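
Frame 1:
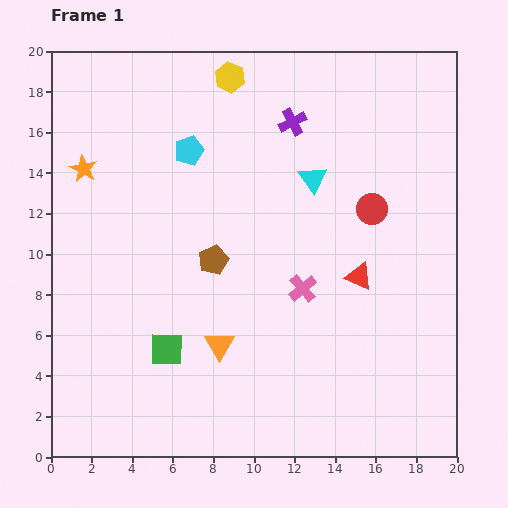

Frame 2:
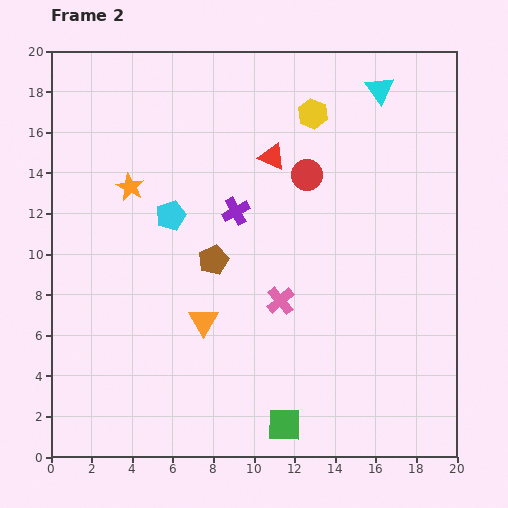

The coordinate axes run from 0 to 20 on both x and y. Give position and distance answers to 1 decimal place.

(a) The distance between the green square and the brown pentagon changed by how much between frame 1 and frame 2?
+3.8

Distance in frame 1: 5.0. Distance in frame 2: 8.8.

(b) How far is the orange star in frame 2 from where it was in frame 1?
2.5

The orange star moved from (1.6, 14.2) to (3.9, 13.3), a distance of √(2.3² + 0.9²) ≈ 2.5.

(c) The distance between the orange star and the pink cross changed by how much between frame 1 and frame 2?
-3.0

Distance in frame 1: 12.3. Distance in frame 2: 9.3.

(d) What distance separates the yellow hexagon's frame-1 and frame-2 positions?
4.5

The yellow hexagon moved from (8.8, 18.7) to (12.9, 16.9), a distance of √(4.1² + 1.8²) ≈ 4.5.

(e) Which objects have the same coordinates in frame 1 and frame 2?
the brown pentagon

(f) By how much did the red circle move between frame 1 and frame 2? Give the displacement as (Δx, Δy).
(-3.2, 1.7)

The red circle was at (15.8, 12.2) in frame 1 and (12.6, 13.9) in frame 2.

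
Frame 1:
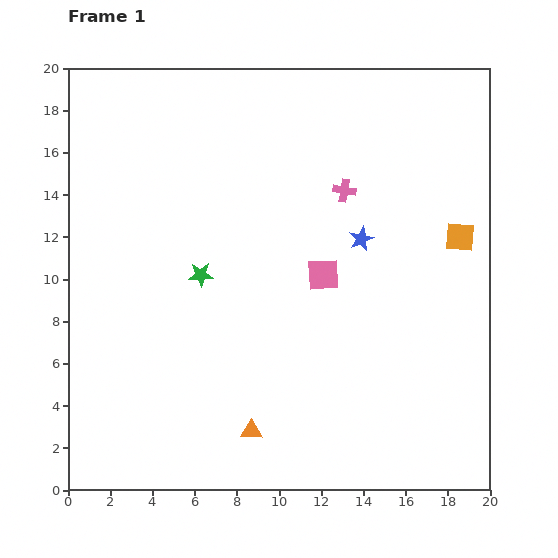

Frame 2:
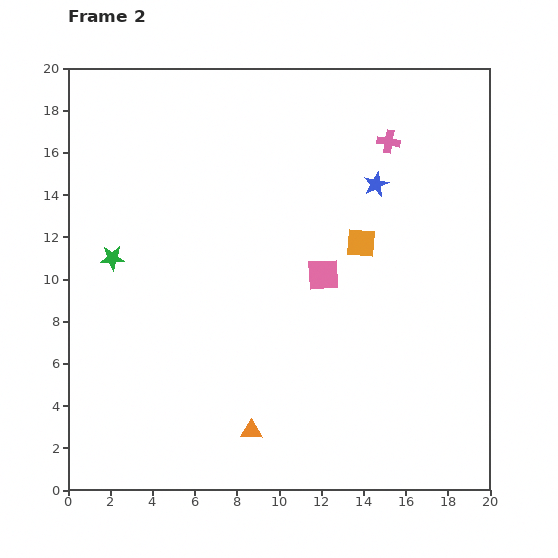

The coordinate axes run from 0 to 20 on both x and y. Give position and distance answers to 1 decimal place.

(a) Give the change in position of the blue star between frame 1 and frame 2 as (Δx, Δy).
(0.7, 2.6)

The blue star was at (13.9, 11.9) in frame 1 and (14.6, 14.5) in frame 2.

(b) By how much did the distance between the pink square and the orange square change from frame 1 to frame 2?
-4.4

Distance in frame 1: 6.7. Distance in frame 2: 2.3.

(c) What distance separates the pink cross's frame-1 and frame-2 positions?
3.1

The pink cross moved from (13.1, 14.2) to (15.2, 16.5), a distance of √(2.1² + 2.3²) ≈ 3.1.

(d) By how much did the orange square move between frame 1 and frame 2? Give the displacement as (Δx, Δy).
(-4.7, -0.3)

The orange square was at (18.6, 12.0) in frame 1 and (13.9, 11.7) in frame 2.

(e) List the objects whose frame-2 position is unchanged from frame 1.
the orange triangle, the pink square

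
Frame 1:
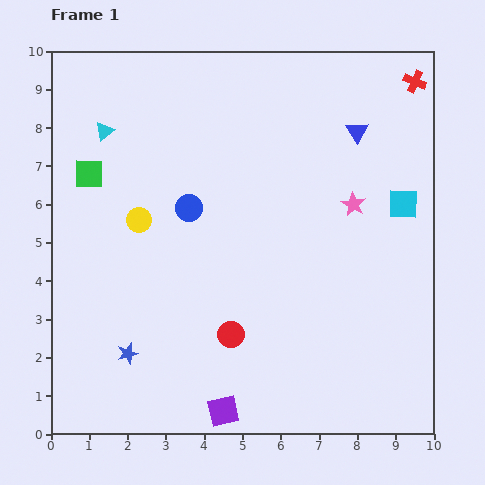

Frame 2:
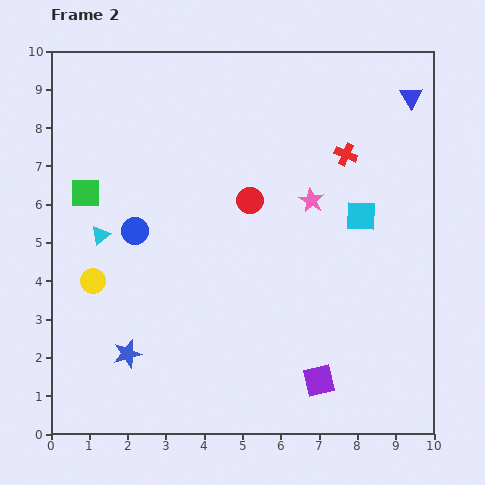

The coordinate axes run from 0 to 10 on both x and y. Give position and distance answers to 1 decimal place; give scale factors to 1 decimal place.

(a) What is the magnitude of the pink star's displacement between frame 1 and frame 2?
1.1

The pink star moved from (7.9, 6.0) to (6.8, 6.1), a distance of √(1.1² + 0.1²) ≈ 1.1.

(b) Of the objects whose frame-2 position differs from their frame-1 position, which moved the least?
the green square

(moved 0.5)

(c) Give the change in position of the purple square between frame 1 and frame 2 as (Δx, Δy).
(2.5, 0.8)

The purple square was at (4.5, 0.6) in frame 1 and (7.0, 1.4) in frame 2.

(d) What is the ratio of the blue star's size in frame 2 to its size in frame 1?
1.4×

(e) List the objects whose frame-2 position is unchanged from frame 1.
the blue star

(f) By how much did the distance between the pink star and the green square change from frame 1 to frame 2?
-1.0

Distance in frame 1: 6.9. Distance in frame 2: 5.9.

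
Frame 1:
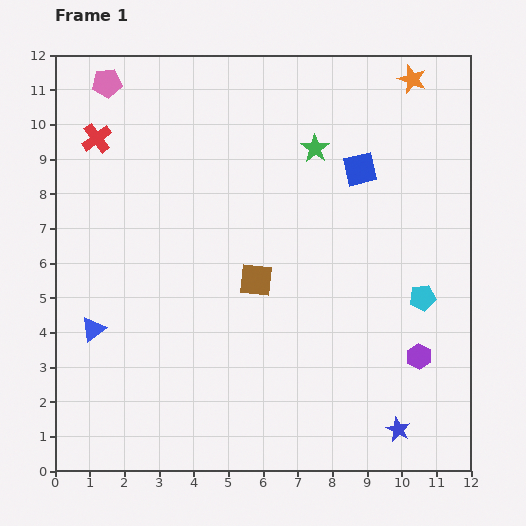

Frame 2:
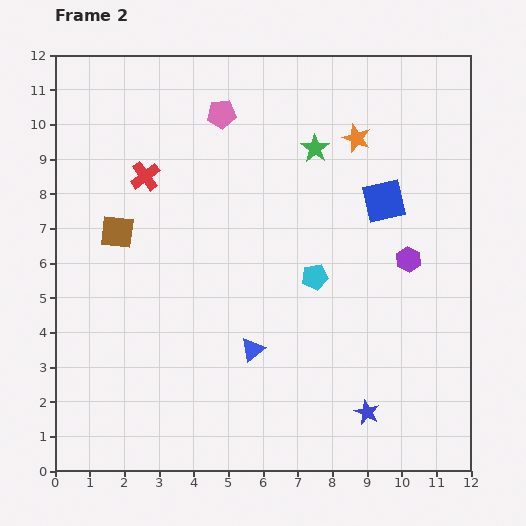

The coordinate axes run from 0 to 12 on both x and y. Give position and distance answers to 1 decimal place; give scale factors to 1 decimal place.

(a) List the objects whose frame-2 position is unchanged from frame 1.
the green star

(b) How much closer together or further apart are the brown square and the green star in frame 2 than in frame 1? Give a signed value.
+2.0

Distance in frame 1: 4.2. Distance in frame 2: 6.2.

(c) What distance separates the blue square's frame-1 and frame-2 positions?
1.1

The blue square moved from (8.8, 8.7) to (9.5, 7.8), a distance of √(0.7² + 0.9²) ≈ 1.1.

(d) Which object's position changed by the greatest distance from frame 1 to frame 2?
the blue triangle

(moved 4.6; next 4.2)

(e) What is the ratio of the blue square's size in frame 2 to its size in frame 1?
1.3×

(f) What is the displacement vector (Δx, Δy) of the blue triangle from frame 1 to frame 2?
(4.6, -0.6)

The blue triangle was at (1.1, 4.1) in frame 1 and (5.7, 3.5) in frame 2.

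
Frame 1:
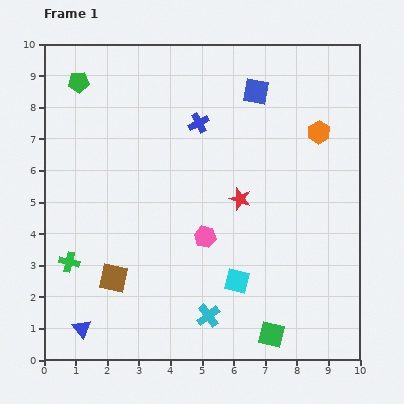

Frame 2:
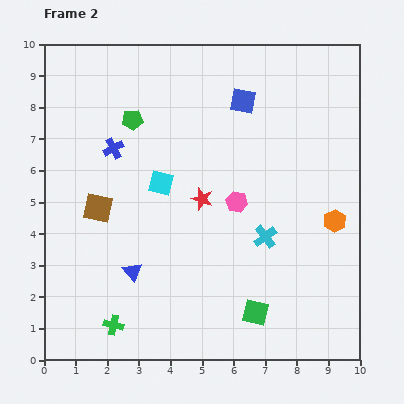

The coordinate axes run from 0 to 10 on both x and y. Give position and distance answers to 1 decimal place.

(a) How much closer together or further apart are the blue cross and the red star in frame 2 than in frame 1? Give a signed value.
+0.5

Distance in frame 1: 2.7. Distance in frame 2: 3.2.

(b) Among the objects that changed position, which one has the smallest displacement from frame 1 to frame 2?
the blue square

(moved 0.5)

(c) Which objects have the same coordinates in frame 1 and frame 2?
none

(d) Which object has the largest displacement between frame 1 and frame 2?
the cyan square

(moved 3.9; next 3.1)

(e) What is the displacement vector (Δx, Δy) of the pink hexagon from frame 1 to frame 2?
(1.0, 1.1)

The pink hexagon was at (5.1, 3.9) in frame 1 and (6.1, 5.0) in frame 2.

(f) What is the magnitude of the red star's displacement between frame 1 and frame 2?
1.2

The red star moved from (6.2, 5.1) to (5.0, 5.1), a distance of √(1.2² + 0.0²) ≈ 1.2.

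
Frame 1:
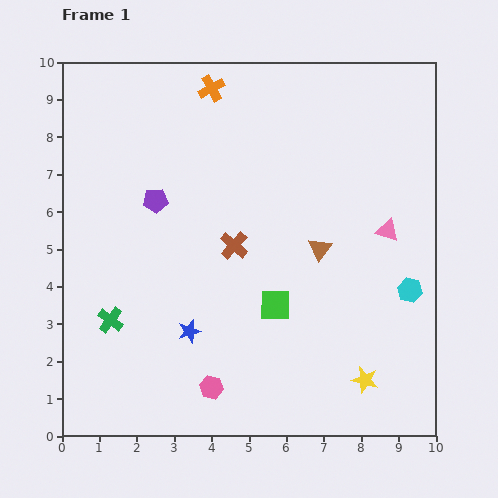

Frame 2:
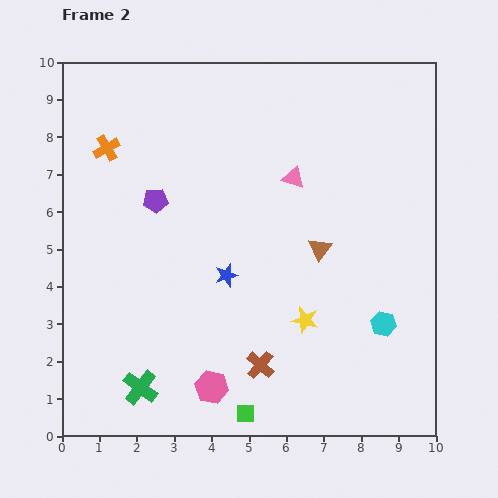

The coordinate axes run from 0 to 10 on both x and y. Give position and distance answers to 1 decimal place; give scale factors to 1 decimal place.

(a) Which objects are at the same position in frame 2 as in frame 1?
the purple pentagon, the pink hexagon, the brown triangle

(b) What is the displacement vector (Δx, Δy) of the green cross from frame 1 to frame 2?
(0.8, -1.8)

The green cross was at (1.3, 3.1) in frame 1 and (2.1, 1.3) in frame 2.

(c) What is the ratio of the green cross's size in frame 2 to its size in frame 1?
1.4×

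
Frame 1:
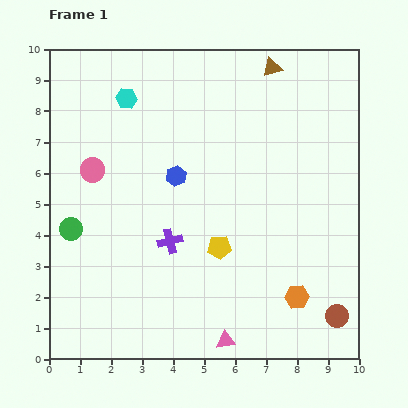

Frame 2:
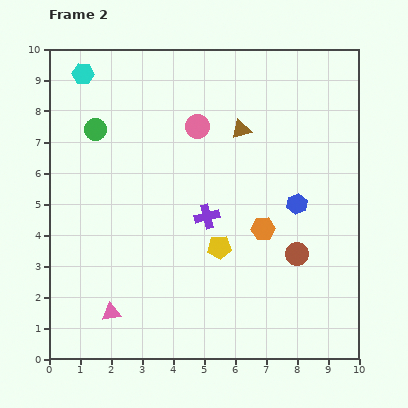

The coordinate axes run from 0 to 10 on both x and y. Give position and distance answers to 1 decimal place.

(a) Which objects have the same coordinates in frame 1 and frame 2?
the yellow pentagon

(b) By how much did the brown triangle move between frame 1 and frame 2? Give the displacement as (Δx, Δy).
(-1.0, -2.0)

The brown triangle was at (7.2, 9.4) in frame 1 and (6.2, 7.4) in frame 2.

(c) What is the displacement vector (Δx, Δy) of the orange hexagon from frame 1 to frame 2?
(-1.1, 2.2)

The orange hexagon was at (8.0, 2.0) in frame 1 and (6.9, 4.2) in frame 2.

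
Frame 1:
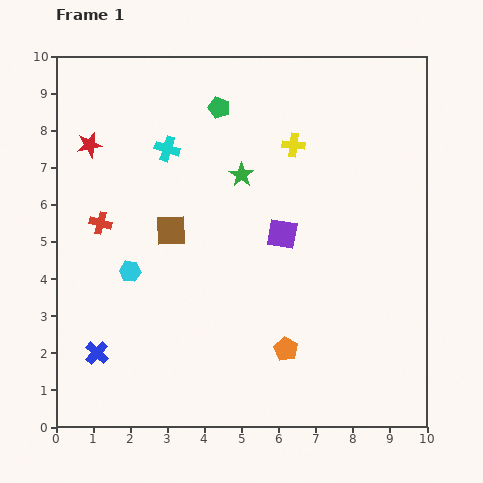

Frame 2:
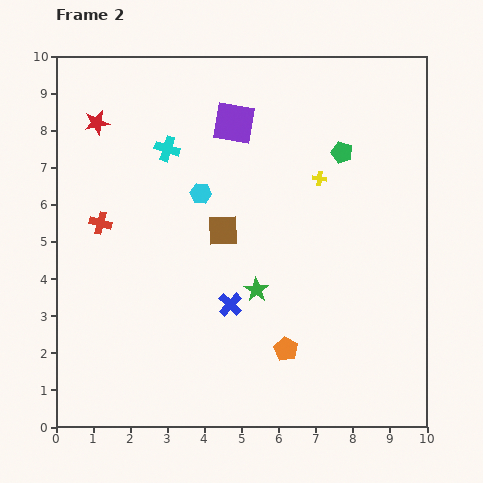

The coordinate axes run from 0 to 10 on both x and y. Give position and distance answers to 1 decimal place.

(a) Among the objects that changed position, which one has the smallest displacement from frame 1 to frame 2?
the red star

(moved 0.6)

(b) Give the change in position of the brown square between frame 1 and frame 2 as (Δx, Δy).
(1.4, 0.0)

The brown square was at (3.1, 5.3) in frame 1 and (4.5, 5.3) in frame 2.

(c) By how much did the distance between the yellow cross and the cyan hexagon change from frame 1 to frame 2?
-2.4

Distance in frame 1: 5.6. Distance in frame 2: 3.2.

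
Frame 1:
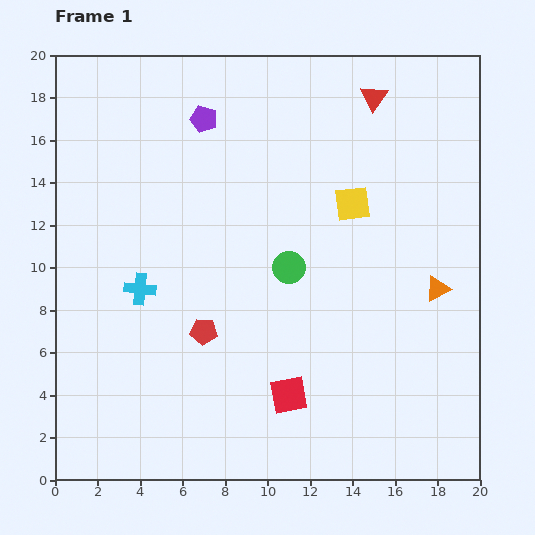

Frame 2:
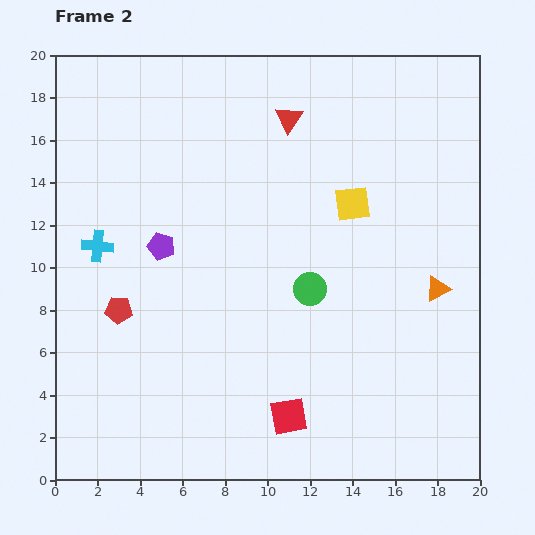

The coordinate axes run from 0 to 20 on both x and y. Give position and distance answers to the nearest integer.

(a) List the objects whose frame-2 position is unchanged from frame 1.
the yellow square, the orange triangle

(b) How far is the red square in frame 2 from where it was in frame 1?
1

The red square moved from (11, 4) to (11, 3), a distance of √(0² + 1²) ≈ 1.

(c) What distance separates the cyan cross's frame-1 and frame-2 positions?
3

The cyan cross moved from (4, 9) to (2, 11), a distance of √(2² + 2²) ≈ 3.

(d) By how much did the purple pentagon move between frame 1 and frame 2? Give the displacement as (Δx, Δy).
(-2, -6)

The purple pentagon was at (7, 17) in frame 1 and (5, 11) in frame 2.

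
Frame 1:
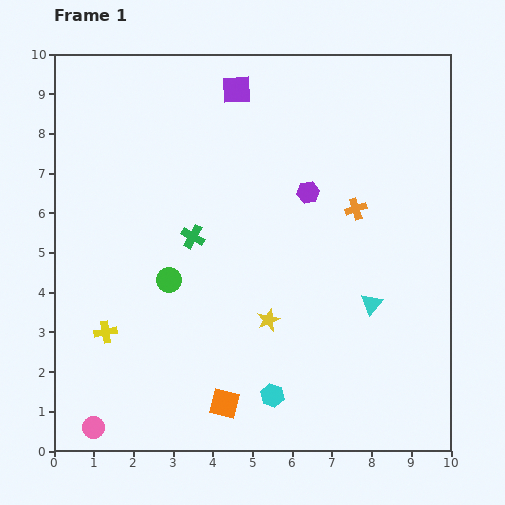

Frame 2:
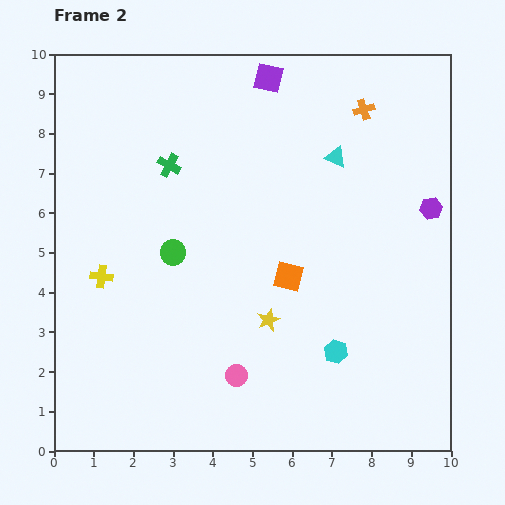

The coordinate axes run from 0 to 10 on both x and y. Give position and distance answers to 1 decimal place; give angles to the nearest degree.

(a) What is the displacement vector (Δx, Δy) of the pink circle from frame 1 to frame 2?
(3.6, 1.3)

The pink circle was at (1.0, 0.6) in frame 1 and (4.6, 1.9) in frame 2.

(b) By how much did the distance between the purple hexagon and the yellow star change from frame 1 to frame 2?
+1.6

Distance in frame 1: 3.4. Distance in frame 2: 5.0.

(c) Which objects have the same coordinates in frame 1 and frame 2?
the yellow star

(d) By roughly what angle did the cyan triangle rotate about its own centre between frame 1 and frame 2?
48° counter-clockwise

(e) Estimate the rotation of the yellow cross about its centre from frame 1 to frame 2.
18° clockwise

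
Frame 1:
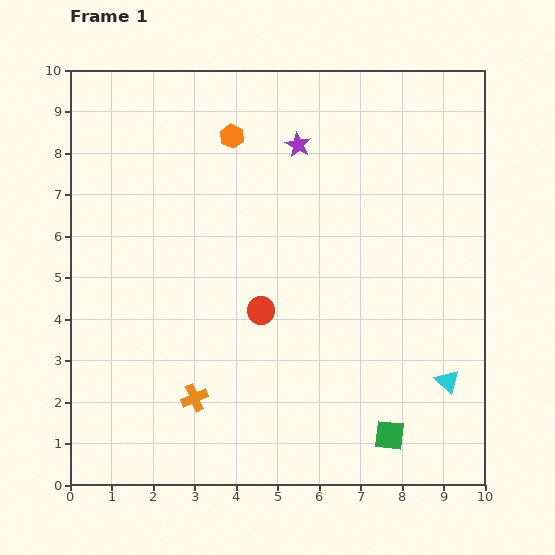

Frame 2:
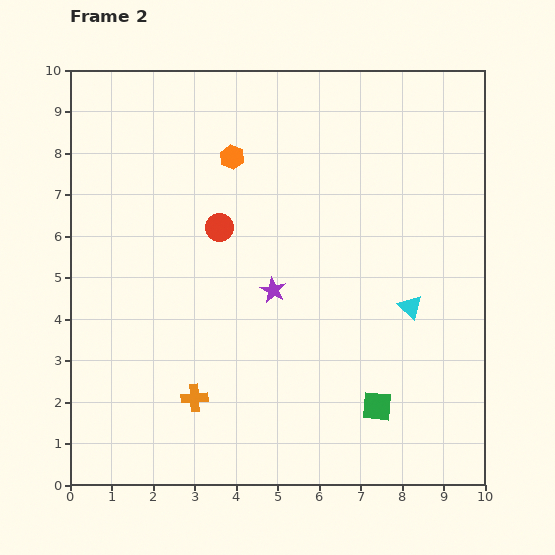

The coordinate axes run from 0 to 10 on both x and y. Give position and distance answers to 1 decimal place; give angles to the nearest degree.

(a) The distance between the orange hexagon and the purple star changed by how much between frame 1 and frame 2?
+1.8

Distance in frame 1: 1.6. Distance in frame 2: 3.4.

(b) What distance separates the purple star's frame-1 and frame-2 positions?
3.6

The purple star moved from (5.5, 8.2) to (4.9, 4.7), a distance of √(0.6² + 3.5²) ≈ 3.6.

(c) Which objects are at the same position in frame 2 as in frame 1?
the orange cross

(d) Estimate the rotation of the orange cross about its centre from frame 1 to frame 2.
20° clockwise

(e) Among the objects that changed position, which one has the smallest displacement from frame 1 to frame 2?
the orange hexagon

(moved 0.5)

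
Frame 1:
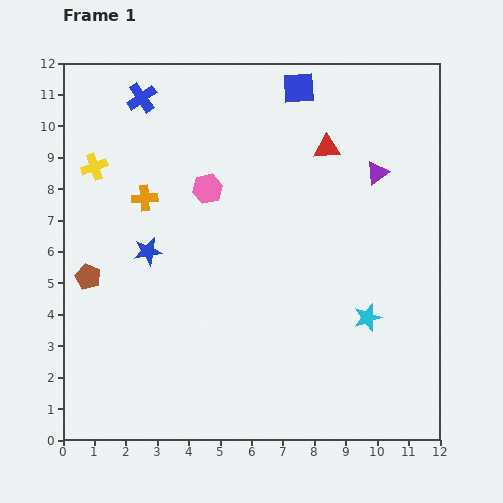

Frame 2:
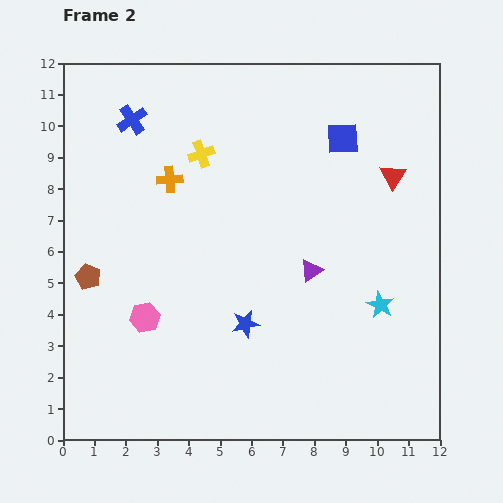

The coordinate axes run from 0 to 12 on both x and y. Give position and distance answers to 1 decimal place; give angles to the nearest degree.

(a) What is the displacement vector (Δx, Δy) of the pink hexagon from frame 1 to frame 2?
(-2.0, -4.1)

The pink hexagon was at (4.6, 8.0) in frame 1 and (2.6, 3.9) in frame 2.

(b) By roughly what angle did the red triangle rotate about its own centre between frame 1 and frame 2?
54° counter-clockwise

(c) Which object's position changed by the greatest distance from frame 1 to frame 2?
the pink hexagon

(moved 4.6; next 3.9)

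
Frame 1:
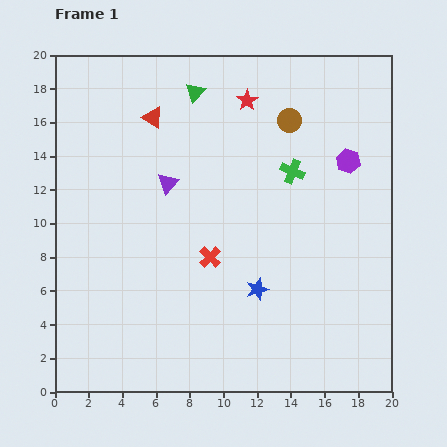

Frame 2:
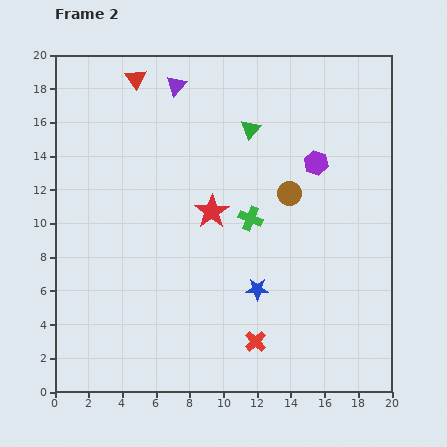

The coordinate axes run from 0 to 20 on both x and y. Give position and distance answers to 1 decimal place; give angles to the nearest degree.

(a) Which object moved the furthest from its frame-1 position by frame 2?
the red star

(moved 6.9; next 5.8)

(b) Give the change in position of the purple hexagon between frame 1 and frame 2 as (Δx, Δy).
(-1.9, -0.1)

The purple hexagon was at (17.4, 13.7) in frame 1 and (15.5, 13.6) in frame 2.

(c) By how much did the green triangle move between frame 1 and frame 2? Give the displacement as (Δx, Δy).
(3.3, -2.2)

The green triangle was at (8.3, 17.8) in frame 1 and (11.6, 15.6) in frame 2.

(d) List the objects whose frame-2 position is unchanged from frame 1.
the blue star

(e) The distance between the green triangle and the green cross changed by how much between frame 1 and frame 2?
-2.2

Distance in frame 1: 7.5. Distance in frame 2: 5.3.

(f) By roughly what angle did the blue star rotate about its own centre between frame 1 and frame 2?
18° clockwise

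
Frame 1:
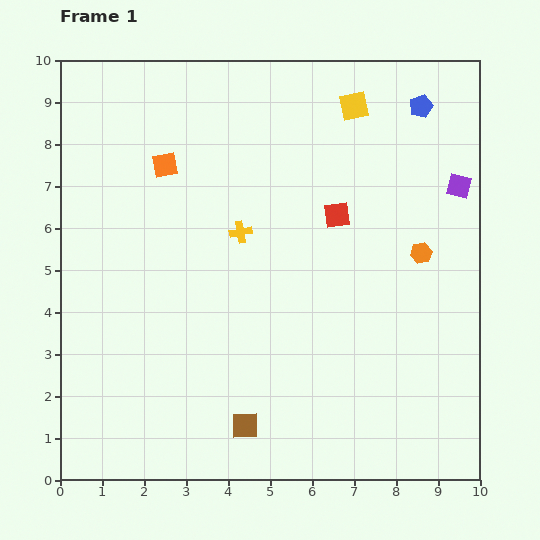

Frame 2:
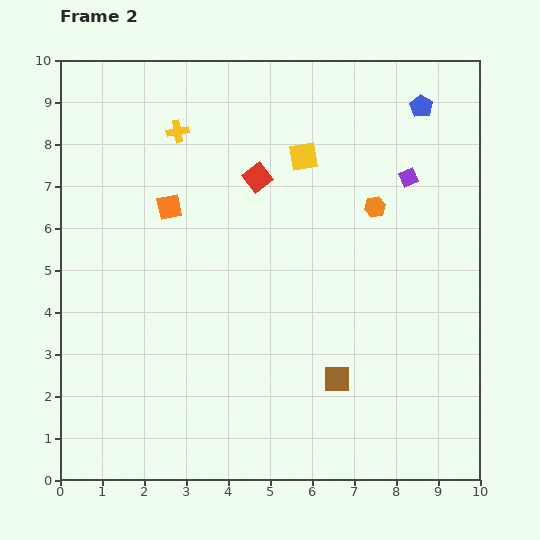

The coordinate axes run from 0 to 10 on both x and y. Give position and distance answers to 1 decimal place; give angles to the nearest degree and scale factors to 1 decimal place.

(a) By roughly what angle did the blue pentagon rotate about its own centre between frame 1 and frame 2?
18° counter-clockwise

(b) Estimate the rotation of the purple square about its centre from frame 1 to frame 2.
36° counter-clockwise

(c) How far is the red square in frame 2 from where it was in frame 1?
2.1

The red square moved from (6.6, 6.3) to (4.7, 7.2), a distance of √(1.9² + 0.9²) ≈ 2.1.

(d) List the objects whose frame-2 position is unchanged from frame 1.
the blue pentagon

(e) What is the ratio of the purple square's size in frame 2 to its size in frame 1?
0.7×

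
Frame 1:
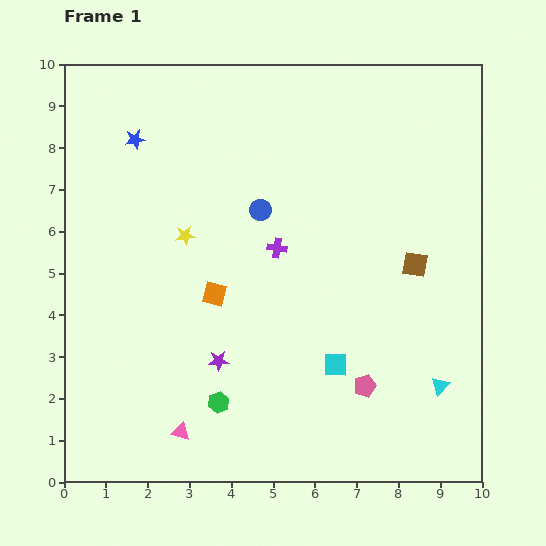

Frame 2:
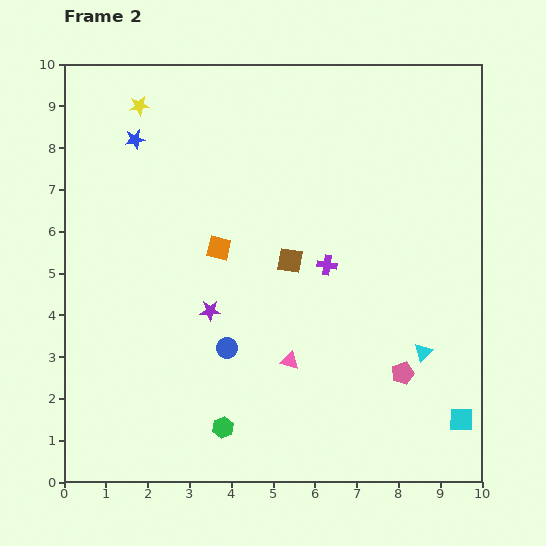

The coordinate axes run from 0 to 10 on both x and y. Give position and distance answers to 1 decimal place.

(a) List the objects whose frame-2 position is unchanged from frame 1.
the blue star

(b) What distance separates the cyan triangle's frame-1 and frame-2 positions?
0.9

The cyan triangle moved from (9.0, 2.3) to (8.6, 3.1), a distance of √(0.4² + 0.8²) ≈ 0.9.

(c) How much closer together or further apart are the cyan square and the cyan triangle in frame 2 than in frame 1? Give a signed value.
-0.7

Distance in frame 1: 2.5. Distance in frame 2: 1.8.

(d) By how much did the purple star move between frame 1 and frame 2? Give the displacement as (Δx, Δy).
(-0.2, 1.2)

The purple star was at (3.7, 2.9) in frame 1 and (3.5, 4.1) in frame 2.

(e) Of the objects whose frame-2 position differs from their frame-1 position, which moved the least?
the green hexagon

(moved 0.6)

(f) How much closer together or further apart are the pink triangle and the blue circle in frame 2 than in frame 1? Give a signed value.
-4.1

Distance in frame 1: 5.6. Distance in frame 2: 1.5.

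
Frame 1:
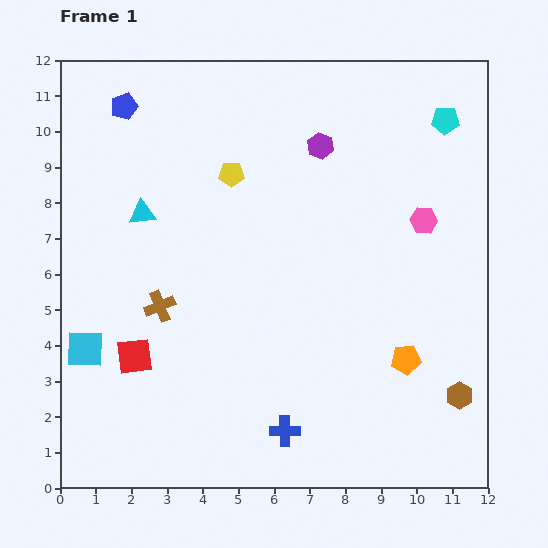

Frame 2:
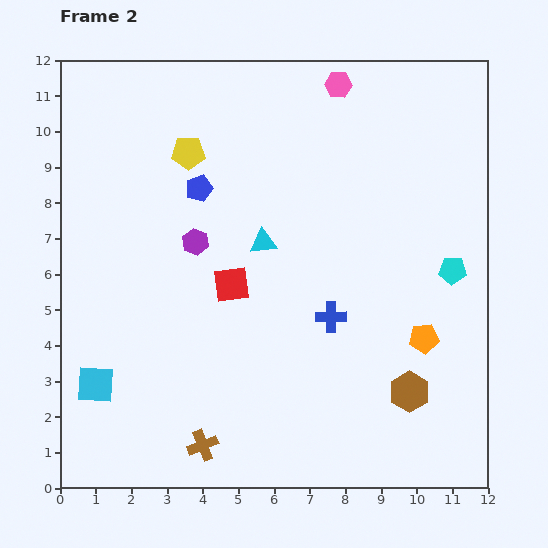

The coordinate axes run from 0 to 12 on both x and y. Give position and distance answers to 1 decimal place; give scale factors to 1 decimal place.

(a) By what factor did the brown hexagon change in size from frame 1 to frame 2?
1.5×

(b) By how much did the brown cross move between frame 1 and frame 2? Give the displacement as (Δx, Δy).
(1.2, -3.9)

The brown cross was at (2.8, 5.1) in frame 1 and (4.0, 1.2) in frame 2.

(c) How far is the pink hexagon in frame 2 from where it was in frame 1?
4.5

The pink hexagon moved from (10.2, 7.5) to (7.8, 11.3), a distance of √(2.4² + 3.8²) ≈ 4.5.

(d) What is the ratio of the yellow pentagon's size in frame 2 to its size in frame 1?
1.3×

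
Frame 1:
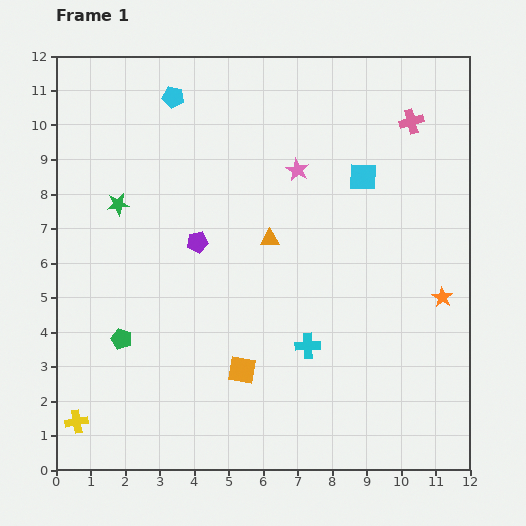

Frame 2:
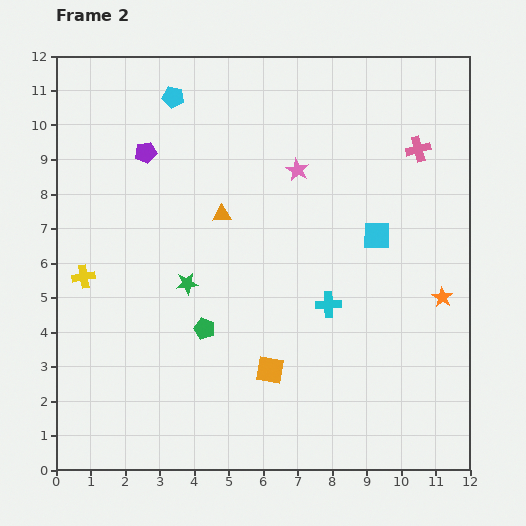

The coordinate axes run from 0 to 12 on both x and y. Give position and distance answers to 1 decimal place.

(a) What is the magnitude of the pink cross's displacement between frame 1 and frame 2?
0.8

The pink cross moved from (10.3, 10.1) to (10.5, 9.3), a distance of √(0.2² + 0.8²) ≈ 0.8.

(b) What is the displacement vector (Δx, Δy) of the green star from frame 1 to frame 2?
(2.0, -2.3)

The green star was at (1.8, 7.7) in frame 1 and (3.8, 5.4) in frame 2.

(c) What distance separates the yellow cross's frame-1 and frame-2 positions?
4.2

The yellow cross moved from (0.6, 1.4) to (0.8, 5.6), a distance of √(0.2² + 4.2²) ≈ 4.2.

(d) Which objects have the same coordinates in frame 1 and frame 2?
the cyan pentagon, the pink star, the orange star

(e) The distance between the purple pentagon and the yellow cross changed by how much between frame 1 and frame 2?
-2.3

Distance in frame 1: 6.3. Distance in frame 2: 4.0.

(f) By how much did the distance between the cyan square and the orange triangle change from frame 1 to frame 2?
+1.3

Distance in frame 1: 3.2. Distance in frame 2: 4.5.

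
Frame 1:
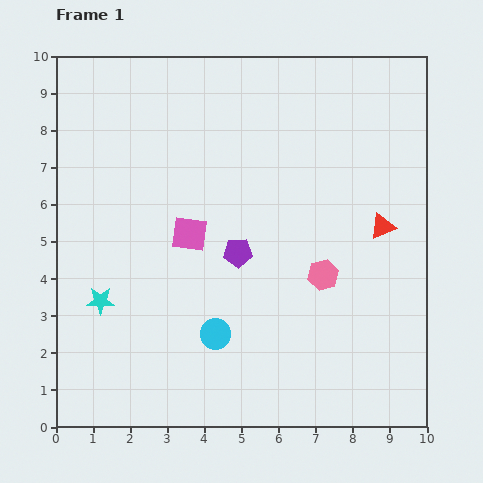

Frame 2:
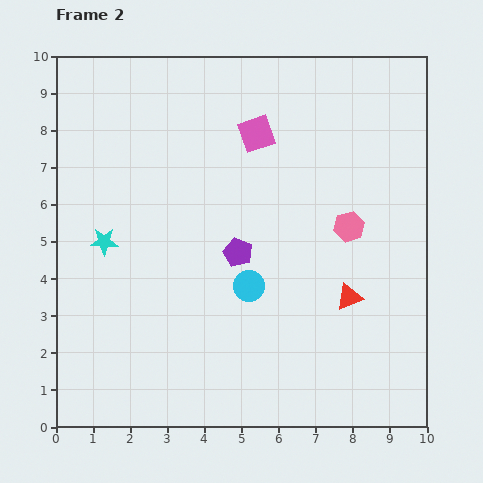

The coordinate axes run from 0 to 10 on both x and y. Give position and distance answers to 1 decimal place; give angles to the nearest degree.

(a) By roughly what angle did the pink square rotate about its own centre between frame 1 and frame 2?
27° counter-clockwise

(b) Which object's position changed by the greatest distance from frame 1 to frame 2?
the pink square

(moved 3.2; next 2.1)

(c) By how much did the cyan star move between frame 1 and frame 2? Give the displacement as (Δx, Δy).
(0.1, 1.6)

The cyan star was at (1.2, 3.4) in frame 1 and (1.3, 5.0) in frame 2.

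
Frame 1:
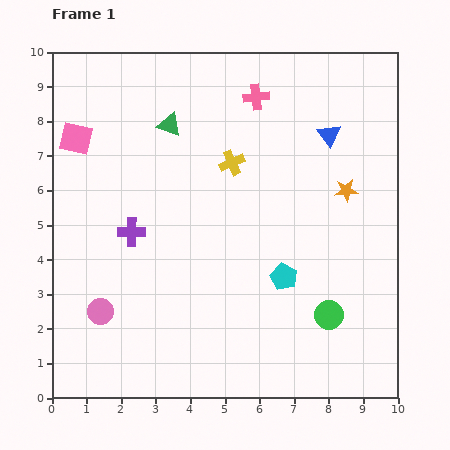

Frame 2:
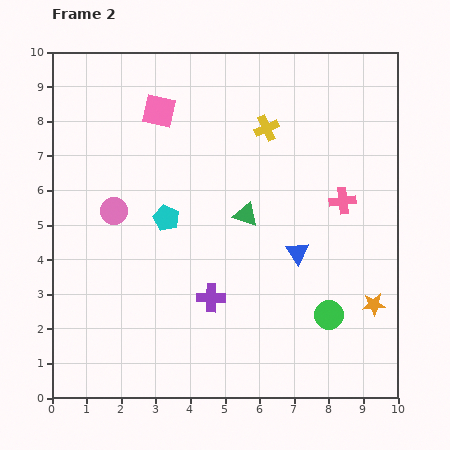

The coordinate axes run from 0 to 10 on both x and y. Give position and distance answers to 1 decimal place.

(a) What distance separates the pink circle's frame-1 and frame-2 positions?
2.9

The pink circle moved from (1.4, 2.5) to (1.8, 5.4), a distance of √(0.4² + 2.9²) ≈ 2.9.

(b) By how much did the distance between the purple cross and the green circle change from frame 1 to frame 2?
-2.8

Distance in frame 1: 6.2. Distance in frame 2: 3.4.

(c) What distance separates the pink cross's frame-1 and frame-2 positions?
3.9

The pink cross moved from (5.9, 8.7) to (8.4, 5.7), a distance of √(2.5² + 3.0²) ≈ 3.9.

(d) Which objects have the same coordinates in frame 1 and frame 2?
the green circle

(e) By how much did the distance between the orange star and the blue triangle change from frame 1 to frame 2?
+1.0

Distance in frame 1: 1.7. Distance in frame 2: 2.7.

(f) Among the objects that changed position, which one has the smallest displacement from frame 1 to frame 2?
the yellow cross

(moved 1.4)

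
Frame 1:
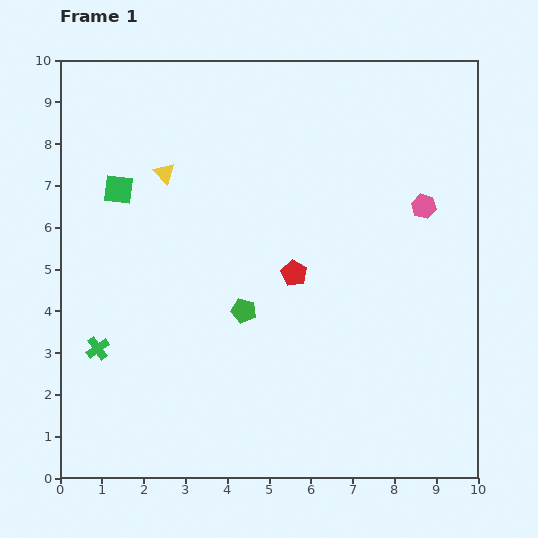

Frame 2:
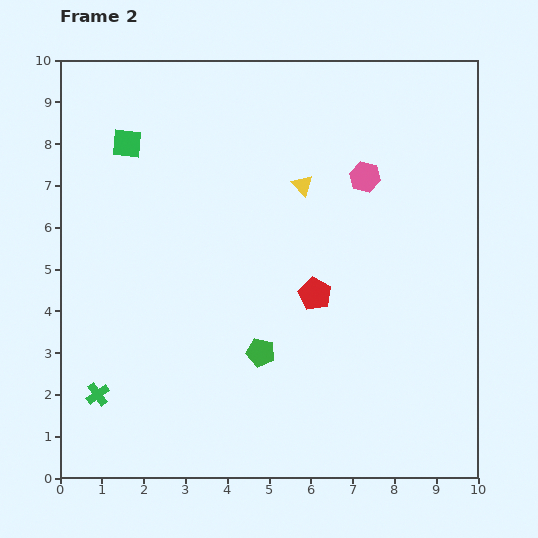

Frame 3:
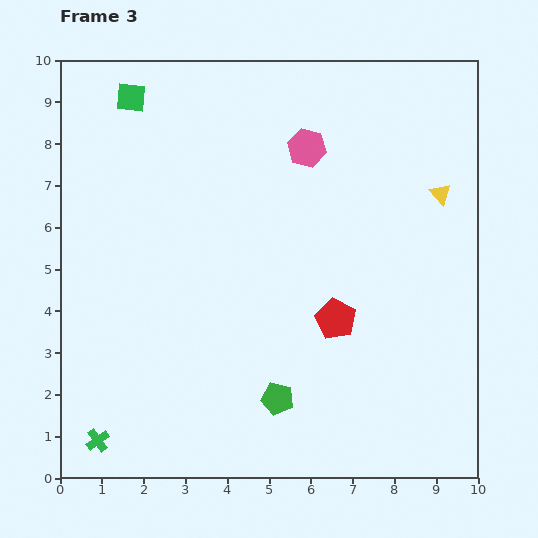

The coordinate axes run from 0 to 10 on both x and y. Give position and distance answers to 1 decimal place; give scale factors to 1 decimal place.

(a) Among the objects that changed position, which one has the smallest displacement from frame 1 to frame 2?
the red pentagon

(moved 0.7)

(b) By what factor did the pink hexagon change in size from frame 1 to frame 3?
1.6×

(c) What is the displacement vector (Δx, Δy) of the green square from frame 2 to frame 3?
(0.1, 1.1)

The green square was at (1.6, 8.0) in frame 2 and (1.7, 9.1) in frame 3.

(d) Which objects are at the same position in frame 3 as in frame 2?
none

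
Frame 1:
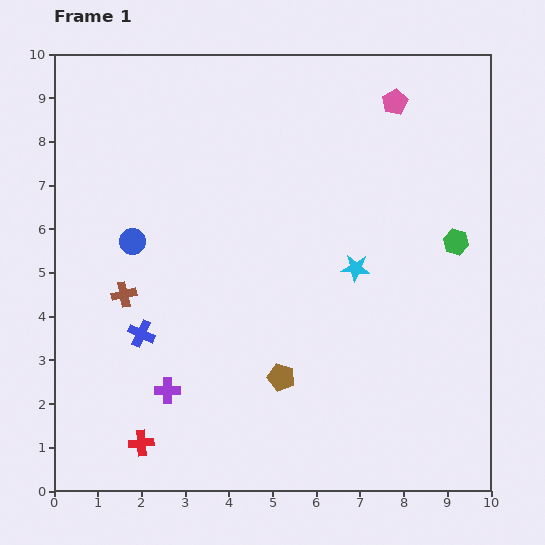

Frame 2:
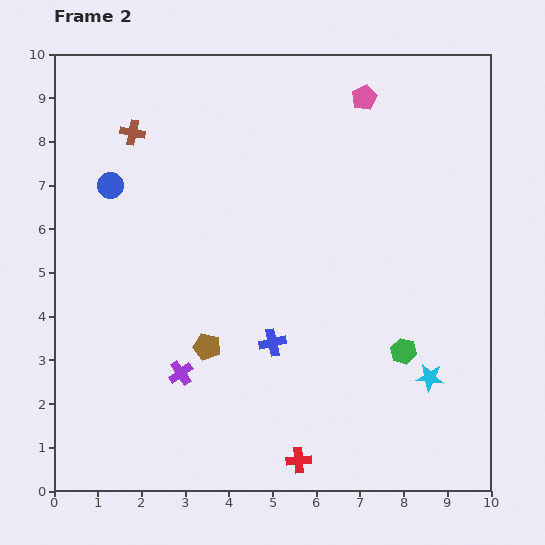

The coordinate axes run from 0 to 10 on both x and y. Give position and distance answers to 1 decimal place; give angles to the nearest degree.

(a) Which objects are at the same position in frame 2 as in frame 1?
none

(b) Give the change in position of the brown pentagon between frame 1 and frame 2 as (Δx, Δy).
(-1.7, 0.7)

The brown pentagon was at (5.2, 2.6) in frame 1 and (3.5, 3.3) in frame 2.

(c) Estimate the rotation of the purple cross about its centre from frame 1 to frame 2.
35° counter-clockwise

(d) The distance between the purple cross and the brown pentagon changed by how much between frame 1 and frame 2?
-1.8

Distance in frame 1: 2.6. Distance in frame 2: 0.8.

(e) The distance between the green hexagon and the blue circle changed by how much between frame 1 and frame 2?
+0.3

Distance in frame 1: 7.4. Distance in frame 2: 7.7.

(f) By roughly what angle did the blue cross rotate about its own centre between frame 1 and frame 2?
36° counter-clockwise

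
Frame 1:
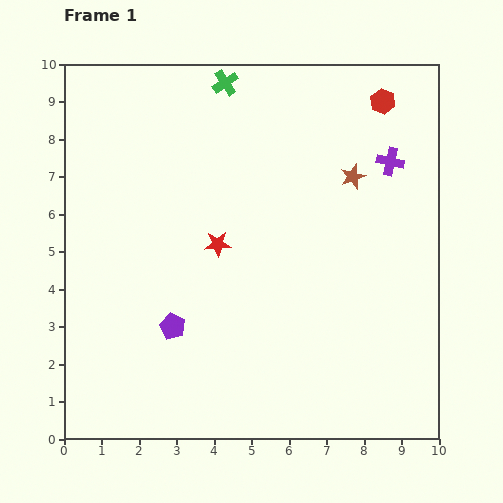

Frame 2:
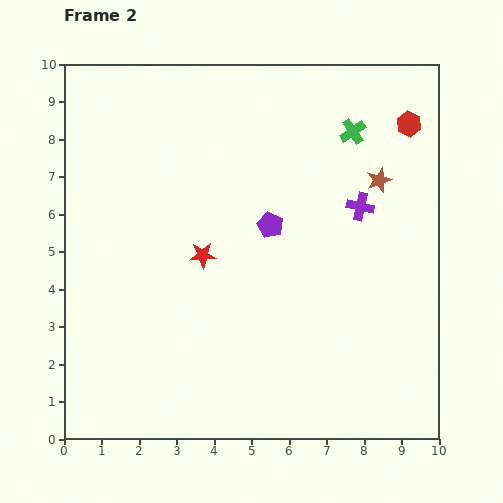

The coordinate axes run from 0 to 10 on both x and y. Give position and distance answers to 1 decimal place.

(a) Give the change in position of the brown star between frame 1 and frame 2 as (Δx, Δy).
(0.7, -0.1)

The brown star was at (7.7, 7.0) in frame 1 and (8.4, 6.9) in frame 2.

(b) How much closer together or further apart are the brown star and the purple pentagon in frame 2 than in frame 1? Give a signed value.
-3.1

Distance in frame 1: 6.2. Distance in frame 2: 3.1.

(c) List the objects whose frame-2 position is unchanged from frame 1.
none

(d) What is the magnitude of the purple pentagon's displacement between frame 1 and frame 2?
3.7

The purple pentagon moved from (2.9, 3.0) to (5.5, 5.7), a distance of √(2.6² + 2.7²) ≈ 3.7.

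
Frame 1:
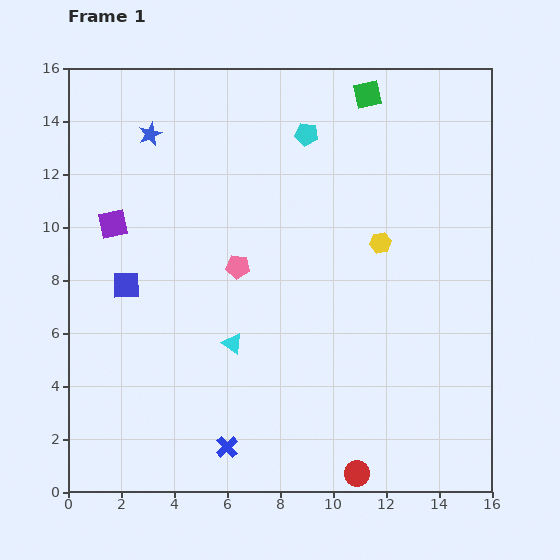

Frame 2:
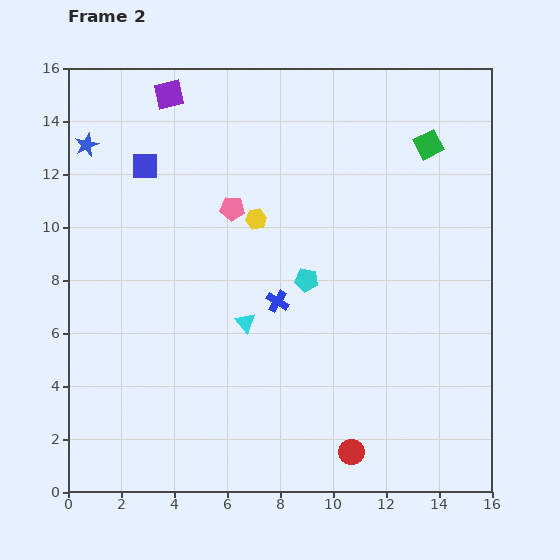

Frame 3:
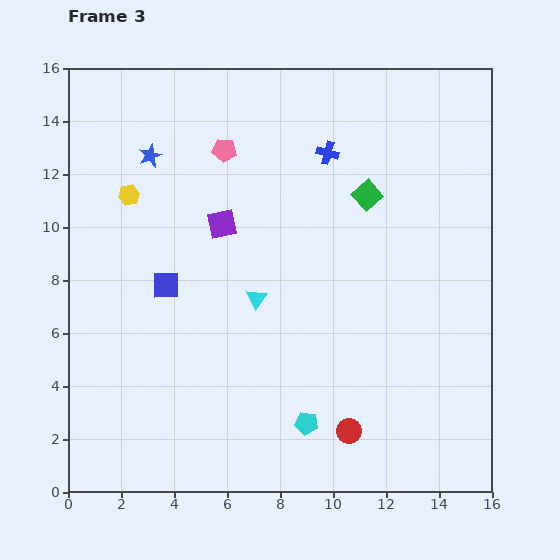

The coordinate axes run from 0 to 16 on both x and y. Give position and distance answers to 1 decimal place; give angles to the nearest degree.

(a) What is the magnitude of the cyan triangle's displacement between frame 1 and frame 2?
0.9

The cyan triangle moved from (6.2, 5.6) to (6.7, 6.4), a distance of √(0.5² + 0.8²) ≈ 0.9.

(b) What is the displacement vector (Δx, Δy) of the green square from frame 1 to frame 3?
(0.0, -3.8)

The green square was at (11.3, 15.0) in frame 1 and (11.3, 11.2) in frame 3.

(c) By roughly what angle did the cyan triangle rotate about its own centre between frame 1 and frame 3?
30° clockwise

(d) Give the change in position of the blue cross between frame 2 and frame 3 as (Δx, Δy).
(1.9, 5.6)

The blue cross was at (7.9, 7.2) in frame 2 and (9.8, 12.8) in frame 3.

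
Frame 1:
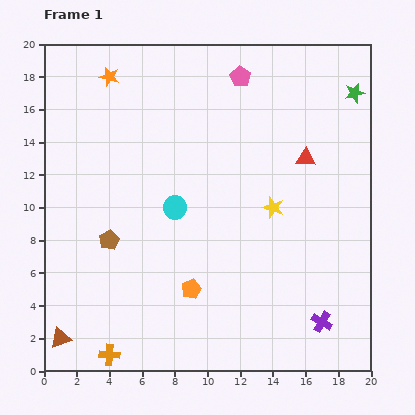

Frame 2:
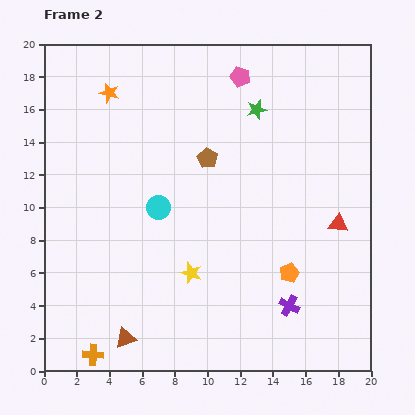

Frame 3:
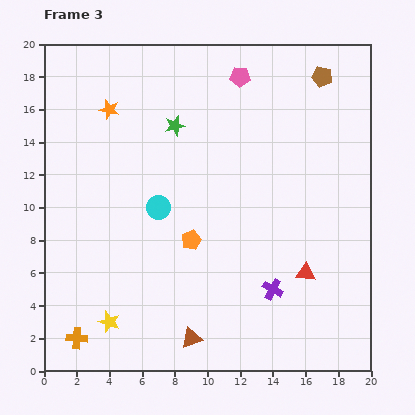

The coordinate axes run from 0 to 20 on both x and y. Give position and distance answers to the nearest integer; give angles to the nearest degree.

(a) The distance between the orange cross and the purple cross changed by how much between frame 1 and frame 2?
-1

Distance in frame 1: 13. Distance in frame 2: 12.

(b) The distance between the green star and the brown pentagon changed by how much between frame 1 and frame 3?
-8

Distance in frame 1: 17. Distance in frame 3: 9.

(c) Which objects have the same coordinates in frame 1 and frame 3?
the pink pentagon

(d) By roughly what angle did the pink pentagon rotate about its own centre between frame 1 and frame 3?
30° counter-clockwise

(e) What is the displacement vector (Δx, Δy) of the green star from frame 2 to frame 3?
(-5, -1)

The green star was at (13, 16) in frame 2 and (8, 15) in frame 3.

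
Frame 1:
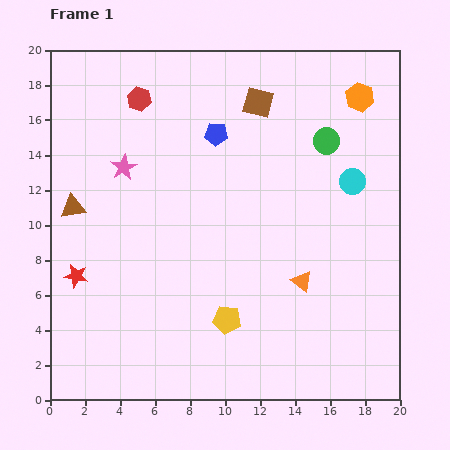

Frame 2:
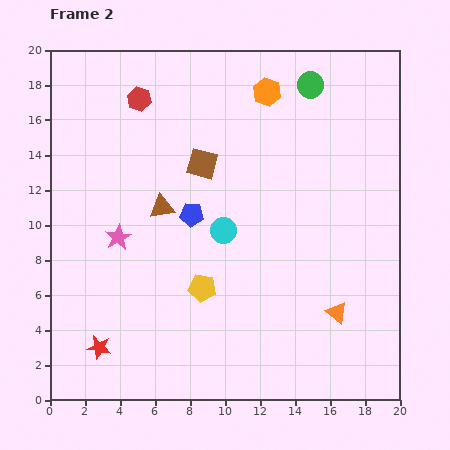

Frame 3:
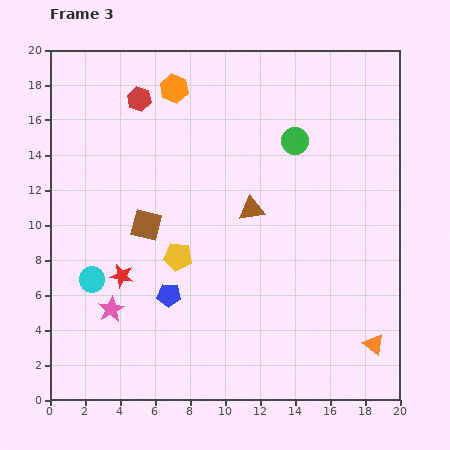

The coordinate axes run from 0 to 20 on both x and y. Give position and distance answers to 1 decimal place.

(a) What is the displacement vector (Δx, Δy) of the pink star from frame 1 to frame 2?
(-0.3, -4.0)

The pink star was at (4.2, 13.3) in frame 1 and (3.9, 9.3) in frame 2.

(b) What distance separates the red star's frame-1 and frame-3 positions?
2.6

The red star moved from (1.5, 7.1) to (4.1, 7.1), a distance of √(2.6² + 0.0²) ≈ 2.6.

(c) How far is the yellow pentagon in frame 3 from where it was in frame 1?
4.6

The yellow pentagon moved from (10.1, 4.6) to (7.3, 8.2), a distance of √(2.8² + 3.6²) ≈ 4.6.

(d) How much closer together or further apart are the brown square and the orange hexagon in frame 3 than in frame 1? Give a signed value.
+2.2

Distance in frame 1: 5.8. Distance in frame 3: 8.0.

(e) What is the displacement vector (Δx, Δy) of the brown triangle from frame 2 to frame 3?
(5.1, -0.1)

The brown triangle was at (6.4, 11.0) in frame 2 and (11.5, 10.9) in frame 3.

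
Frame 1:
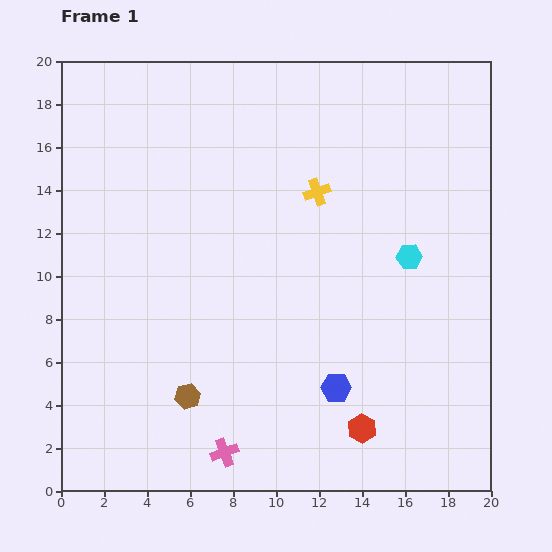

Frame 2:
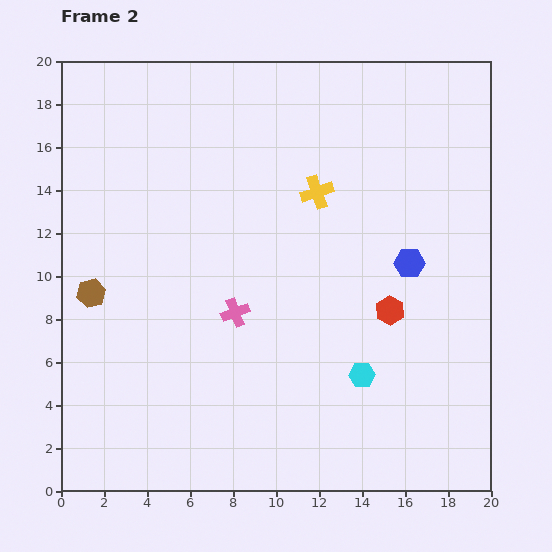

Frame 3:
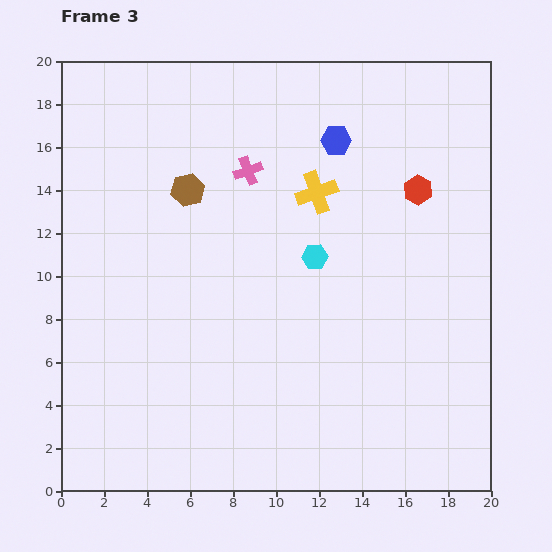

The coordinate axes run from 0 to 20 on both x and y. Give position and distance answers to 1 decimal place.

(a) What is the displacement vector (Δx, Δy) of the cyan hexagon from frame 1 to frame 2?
(-2.2, -5.5)

The cyan hexagon was at (16.2, 10.9) in frame 1 and (14.0, 5.4) in frame 2.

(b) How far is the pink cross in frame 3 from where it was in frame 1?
13.1

The pink cross moved from (7.6, 1.8) to (8.7, 14.9), a distance of √(1.1² + 13.1²) ≈ 13.1.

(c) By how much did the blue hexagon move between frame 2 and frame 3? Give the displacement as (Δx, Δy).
(-3.4, 5.7)

The blue hexagon was at (16.2, 10.6) in frame 2 and (12.8, 16.3) in frame 3.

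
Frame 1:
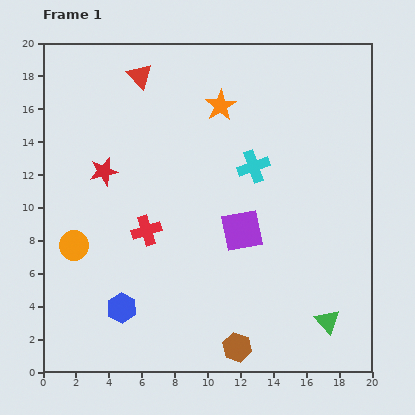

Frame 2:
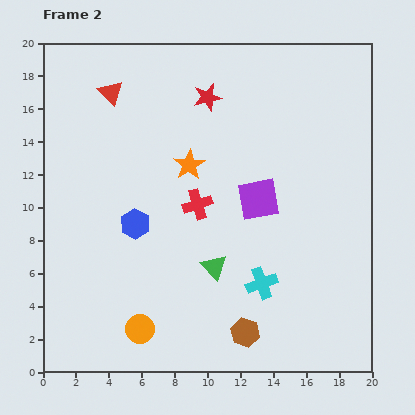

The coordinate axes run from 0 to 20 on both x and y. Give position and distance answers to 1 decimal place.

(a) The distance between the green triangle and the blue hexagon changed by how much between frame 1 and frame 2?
-7.0

Distance in frame 1: 12.5. Distance in frame 2: 5.5.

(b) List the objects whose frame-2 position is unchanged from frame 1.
none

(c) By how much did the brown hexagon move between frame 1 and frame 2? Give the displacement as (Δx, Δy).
(0.5, 0.9)

The brown hexagon was at (11.8, 1.5) in frame 1 and (12.3, 2.4) in frame 2.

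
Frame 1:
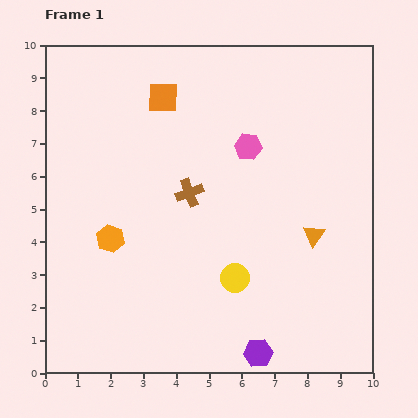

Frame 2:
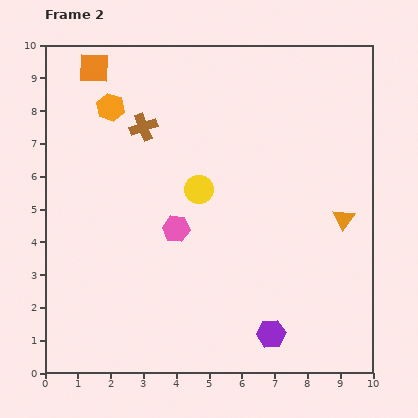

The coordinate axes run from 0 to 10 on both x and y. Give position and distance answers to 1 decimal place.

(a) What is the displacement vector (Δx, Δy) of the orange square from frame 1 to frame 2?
(-2.1, 0.9)

The orange square was at (3.6, 8.4) in frame 1 and (1.5, 9.3) in frame 2.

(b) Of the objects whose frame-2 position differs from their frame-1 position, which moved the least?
the purple hexagon

(moved 0.7)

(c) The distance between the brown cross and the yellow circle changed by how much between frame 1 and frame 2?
-0.5

Distance in frame 1: 3.0. Distance in frame 2: 2.5.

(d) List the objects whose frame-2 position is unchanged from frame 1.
none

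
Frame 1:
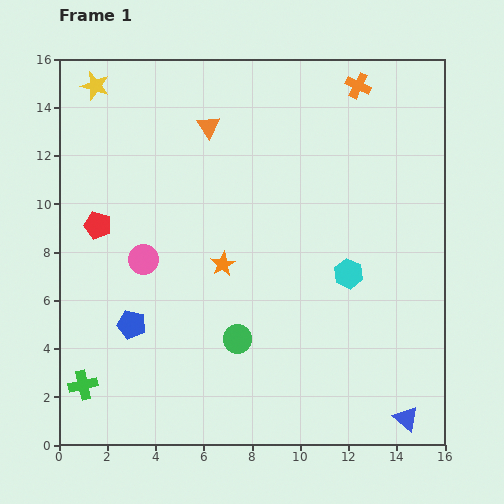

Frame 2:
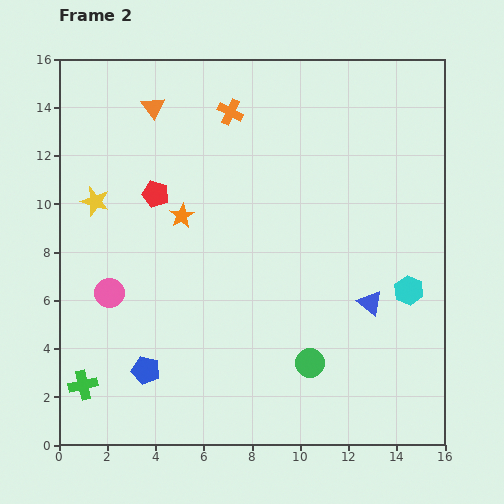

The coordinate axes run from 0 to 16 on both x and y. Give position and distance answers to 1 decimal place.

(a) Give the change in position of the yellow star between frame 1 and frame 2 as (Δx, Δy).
(0.0, -4.8)

The yellow star was at (1.5, 14.9) in frame 1 and (1.5, 10.1) in frame 2.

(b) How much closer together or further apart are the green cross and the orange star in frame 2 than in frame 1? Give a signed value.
+0.4

Distance in frame 1: 7.7. Distance in frame 2: 8.1.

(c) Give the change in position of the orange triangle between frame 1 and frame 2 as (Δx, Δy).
(-2.3, 0.8)

The orange triangle was at (6.2, 13.2) in frame 1 and (3.9, 14.0) in frame 2.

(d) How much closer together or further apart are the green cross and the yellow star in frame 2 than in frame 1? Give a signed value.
-4.8

Distance in frame 1: 12.4. Distance in frame 2: 7.6.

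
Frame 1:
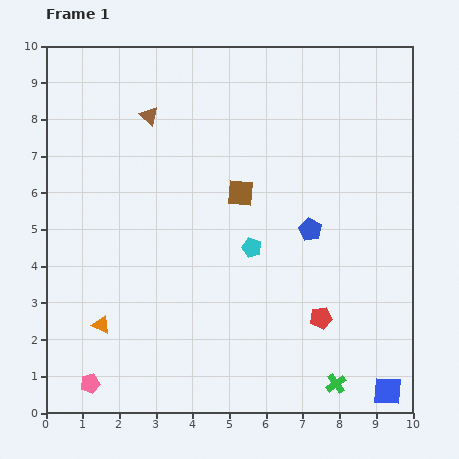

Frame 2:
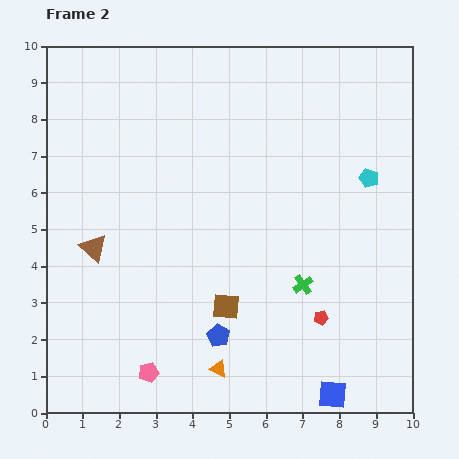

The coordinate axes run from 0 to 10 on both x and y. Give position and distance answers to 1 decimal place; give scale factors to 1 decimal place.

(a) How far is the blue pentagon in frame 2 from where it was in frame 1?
3.8

The blue pentagon moved from (7.2, 5.0) to (4.7, 2.1), a distance of √(2.5² + 2.9²) ≈ 3.8.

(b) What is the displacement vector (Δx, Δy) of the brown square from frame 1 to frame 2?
(-0.4, -3.1)

The brown square was at (5.3, 6.0) in frame 1 and (4.9, 2.9) in frame 2.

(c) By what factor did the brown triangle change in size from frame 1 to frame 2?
1.6×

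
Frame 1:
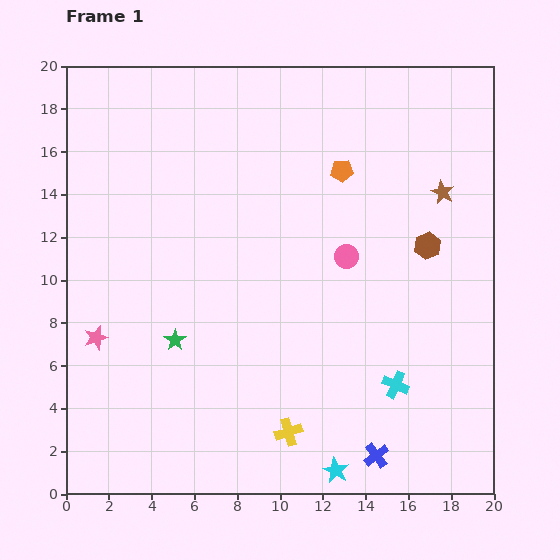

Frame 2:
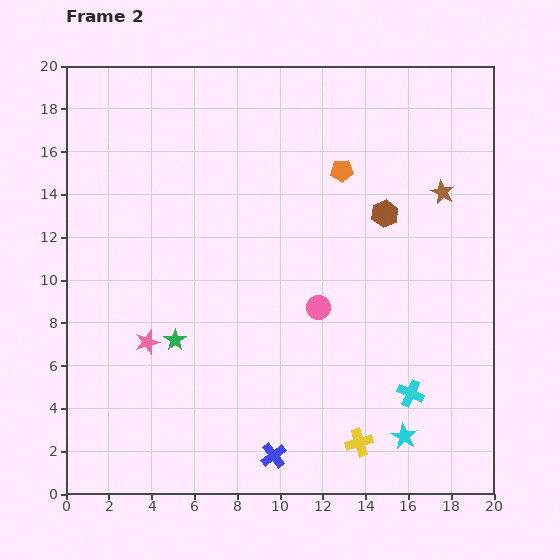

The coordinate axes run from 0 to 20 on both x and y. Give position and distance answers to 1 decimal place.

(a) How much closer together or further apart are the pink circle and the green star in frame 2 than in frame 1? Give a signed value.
-2.0

Distance in frame 1: 8.9. Distance in frame 2: 6.9.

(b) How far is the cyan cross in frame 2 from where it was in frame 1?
0.8

The cyan cross moved from (15.4, 5.1) to (16.1, 4.7), a distance of √(0.7² + 0.4²) ≈ 0.8.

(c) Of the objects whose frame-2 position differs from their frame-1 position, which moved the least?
the cyan cross

(moved 0.8)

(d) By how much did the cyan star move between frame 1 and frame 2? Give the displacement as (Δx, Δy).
(3.2, 1.6)

The cyan star was at (12.6, 1.1) in frame 1 and (15.8, 2.7) in frame 2.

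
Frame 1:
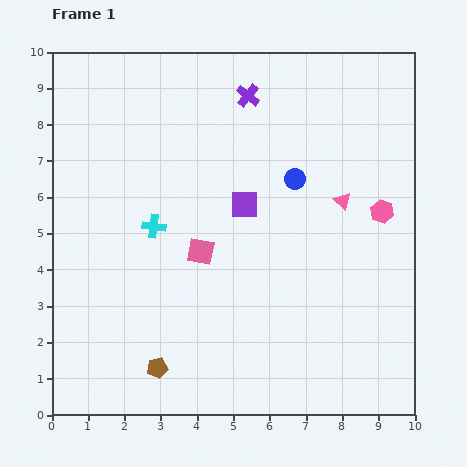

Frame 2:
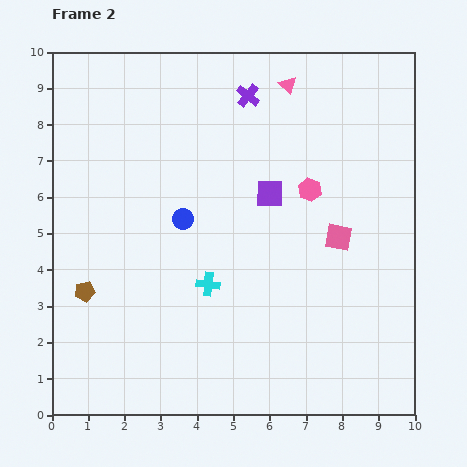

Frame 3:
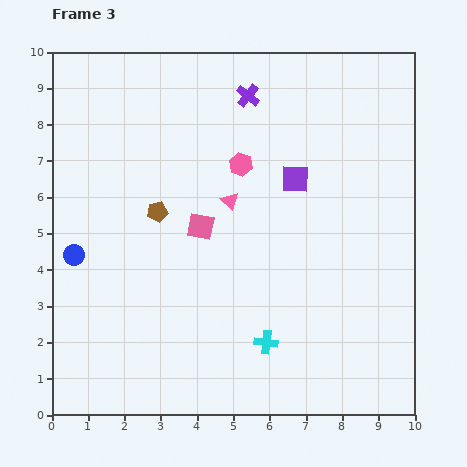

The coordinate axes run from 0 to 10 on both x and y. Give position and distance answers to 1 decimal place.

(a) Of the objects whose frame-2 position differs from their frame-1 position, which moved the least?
the purple square

(moved 0.8)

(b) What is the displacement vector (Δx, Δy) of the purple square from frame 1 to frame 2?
(0.7, 0.3)

The purple square was at (5.3, 5.8) in frame 1 and (6.0, 6.1) in frame 2.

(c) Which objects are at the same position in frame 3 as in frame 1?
the purple cross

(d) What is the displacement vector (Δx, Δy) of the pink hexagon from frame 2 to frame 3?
(-1.9, 0.7)

The pink hexagon was at (7.1, 6.2) in frame 2 and (5.2, 6.9) in frame 3.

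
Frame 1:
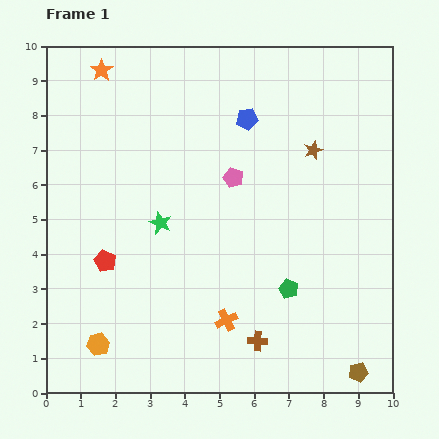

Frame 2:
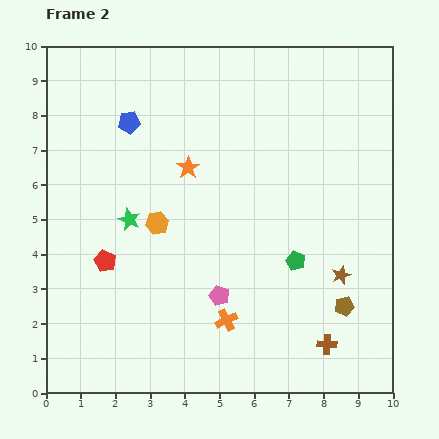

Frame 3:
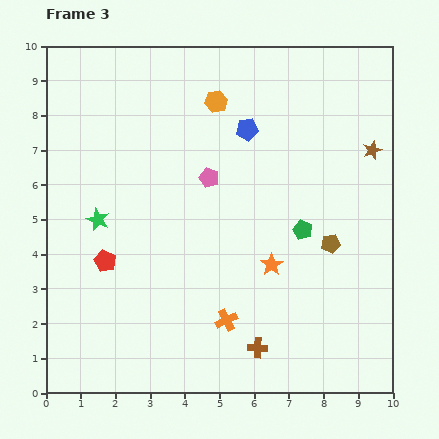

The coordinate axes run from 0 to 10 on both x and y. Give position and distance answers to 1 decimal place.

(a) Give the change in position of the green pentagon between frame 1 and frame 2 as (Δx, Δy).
(0.2, 0.8)

The green pentagon was at (7.0, 3.0) in frame 1 and (7.2, 3.8) in frame 2.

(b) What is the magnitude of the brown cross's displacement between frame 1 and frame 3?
0.2

The brown cross moved from (6.1, 1.5) to (6.1, 1.3), a distance of √(0.0² + 0.2²) ≈ 0.2.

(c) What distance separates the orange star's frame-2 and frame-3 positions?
3.7

The orange star moved from (4.1, 6.5) to (6.5, 3.7), a distance of √(2.4² + 2.8²) ≈ 3.7.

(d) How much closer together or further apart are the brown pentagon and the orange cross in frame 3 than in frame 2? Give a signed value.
+0.3

Distance in frame 2: 3.4. Distance in frame 3: 3.7.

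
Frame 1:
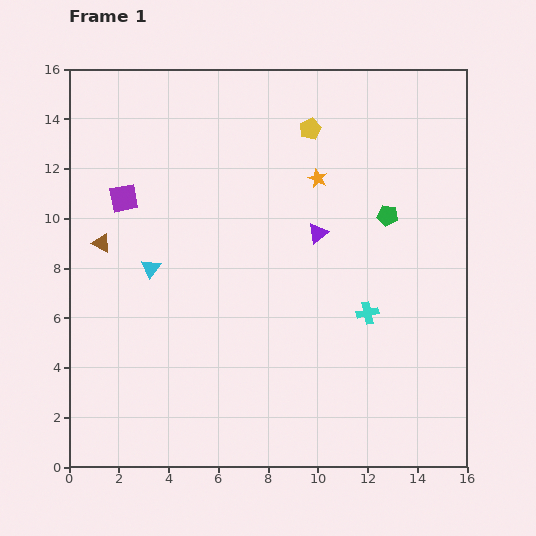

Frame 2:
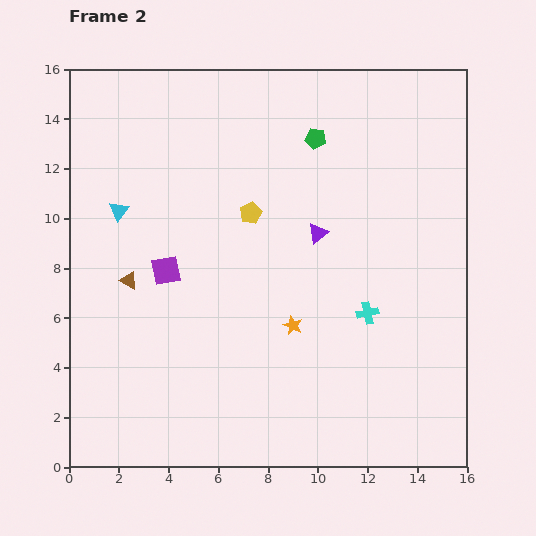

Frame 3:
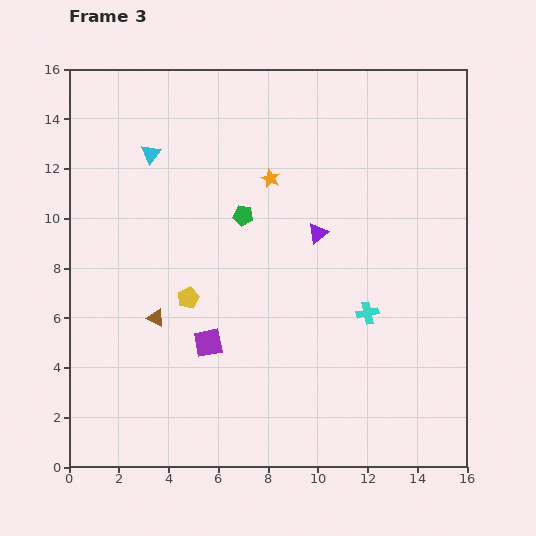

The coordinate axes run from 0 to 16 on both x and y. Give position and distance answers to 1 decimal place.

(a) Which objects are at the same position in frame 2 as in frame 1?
the cyan cross, the purple triangle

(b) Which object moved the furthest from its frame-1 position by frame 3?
the yellow pentagon

(moved 8.4; next 6.7)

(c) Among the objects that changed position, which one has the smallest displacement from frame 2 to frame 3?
the brown triangle

(moved 1.9)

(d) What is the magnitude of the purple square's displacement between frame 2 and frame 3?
3.4

The purple square moved from (3.9, 7.9) to (5.6, 5.0), a distance of √(1.7² + 2.9²) ≈ 3.4.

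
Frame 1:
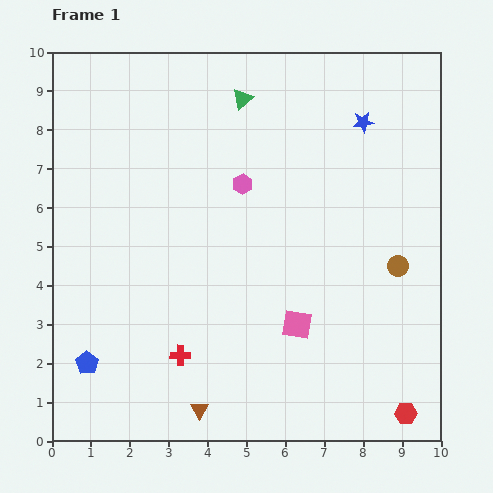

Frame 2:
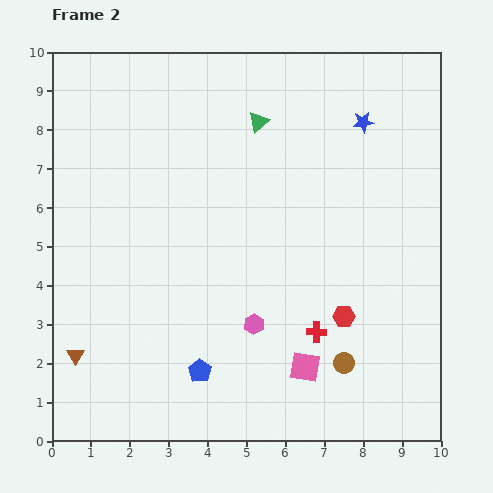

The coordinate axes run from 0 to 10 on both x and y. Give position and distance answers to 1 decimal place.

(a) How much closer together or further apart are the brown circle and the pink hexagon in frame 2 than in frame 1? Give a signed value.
-2.0

Distance in frame 1: 4.5. Distance in frame 2: 2.5.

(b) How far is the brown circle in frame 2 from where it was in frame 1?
2.9

The brown circle moved from (8.9, 4.5) to (7.5, 2.0), a distance of √(1.4² + 2.5²) ≈ 2.9.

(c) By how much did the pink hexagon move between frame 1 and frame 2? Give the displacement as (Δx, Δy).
(0.3, -3.6)

The pink hexagon was at (4.9, 6.6) in frame 1 and (5.2, 3.0) in frame 2.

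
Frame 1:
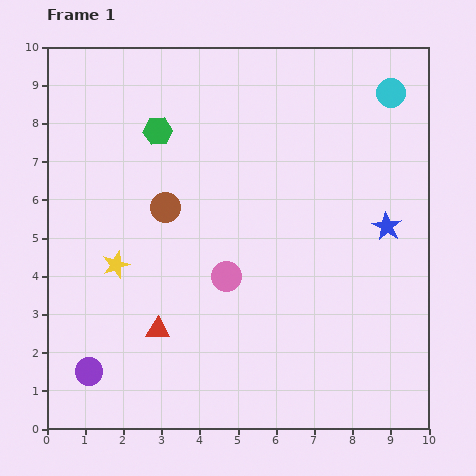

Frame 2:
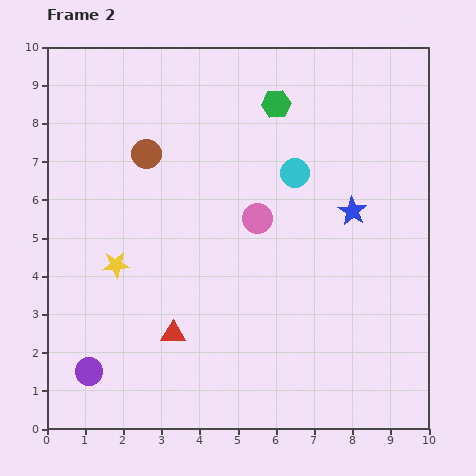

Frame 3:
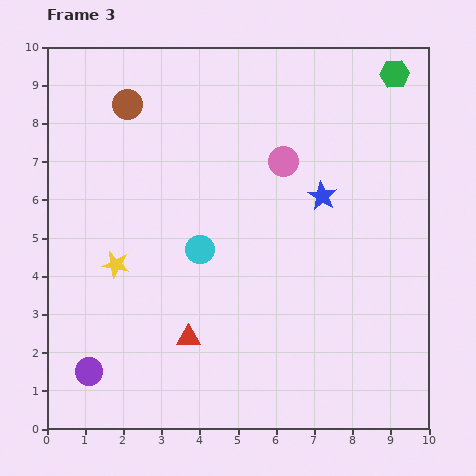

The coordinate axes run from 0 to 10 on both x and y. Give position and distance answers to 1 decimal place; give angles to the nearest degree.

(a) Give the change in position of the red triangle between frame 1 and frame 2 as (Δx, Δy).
(0.4, -0.1)

The red triangle was at (2.9, 2.6) in frame 1 and (3.3, 2.5) in frame 2.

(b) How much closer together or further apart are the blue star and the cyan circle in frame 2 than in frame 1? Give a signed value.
-1.7

Distance in frame 1: 3.5. Distance in frame 2: 1.8.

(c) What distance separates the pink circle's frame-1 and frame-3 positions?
3.4

The pink circle moved from (4.7, 4.0) to (6.2, 7.0), a distance of √(1.5² + 3.0²) ≈ 3.4.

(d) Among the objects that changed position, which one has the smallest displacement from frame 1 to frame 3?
the red triangle

(moved 0.8)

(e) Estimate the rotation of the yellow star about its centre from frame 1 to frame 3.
31° clockwise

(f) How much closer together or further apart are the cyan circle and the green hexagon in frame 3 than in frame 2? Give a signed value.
+5.0

Distance in frame 2: 1.9. Distance in frame 3: 6.9.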